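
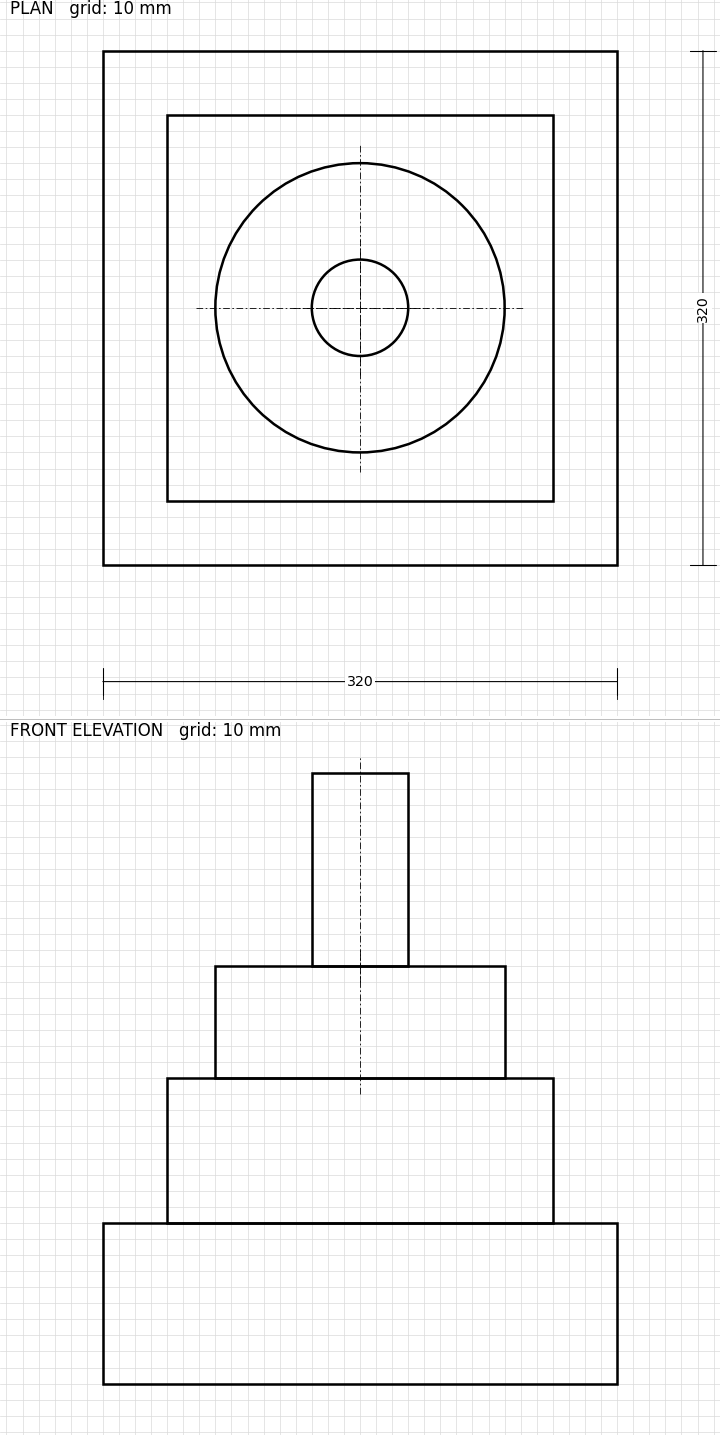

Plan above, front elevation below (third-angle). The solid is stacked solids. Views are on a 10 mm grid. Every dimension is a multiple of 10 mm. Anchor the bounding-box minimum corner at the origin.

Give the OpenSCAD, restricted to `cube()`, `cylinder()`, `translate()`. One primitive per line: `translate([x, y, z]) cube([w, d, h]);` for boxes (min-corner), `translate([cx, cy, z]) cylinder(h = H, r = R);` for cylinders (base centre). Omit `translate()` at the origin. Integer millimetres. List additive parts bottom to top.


cube([320, 320, 100]);
translate([40, 40, 100]) cube([240, 240, 90]);
translate([160, 160, 190]) cylinder(h = 70, r = 90);
translate([160, 160, 260]) cylinder(h = 120, r = 30);


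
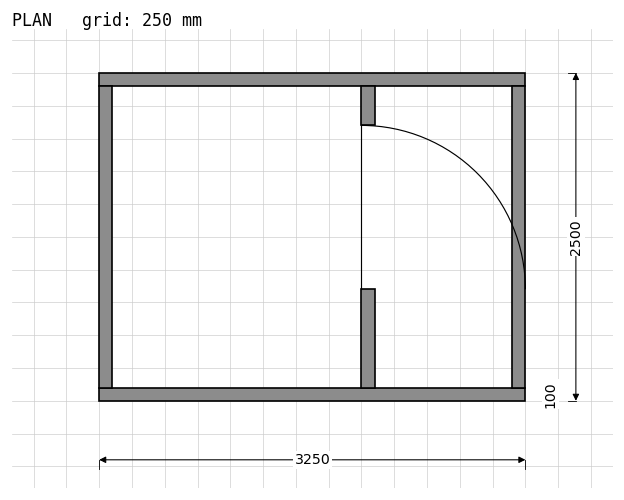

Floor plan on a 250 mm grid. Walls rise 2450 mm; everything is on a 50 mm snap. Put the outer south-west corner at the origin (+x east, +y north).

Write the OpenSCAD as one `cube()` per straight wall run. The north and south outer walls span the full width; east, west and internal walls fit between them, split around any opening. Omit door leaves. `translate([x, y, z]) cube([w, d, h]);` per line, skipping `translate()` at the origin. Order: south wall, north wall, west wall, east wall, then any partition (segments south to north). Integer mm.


cube([3250, 100, 2450]);
translate([0, 2400, 0]) cube([3250, 100, 2450]);
translate([0, 100, 0]) cube([100, 2300, 2450]);
translate([3150, 100, 0]) cube([100, 2300, 2450]);
translate([2000, 100, 0]) cube([100, 750, 2450]);
translate([2000, 2100, 0]) cube([100, 300, 2450]);


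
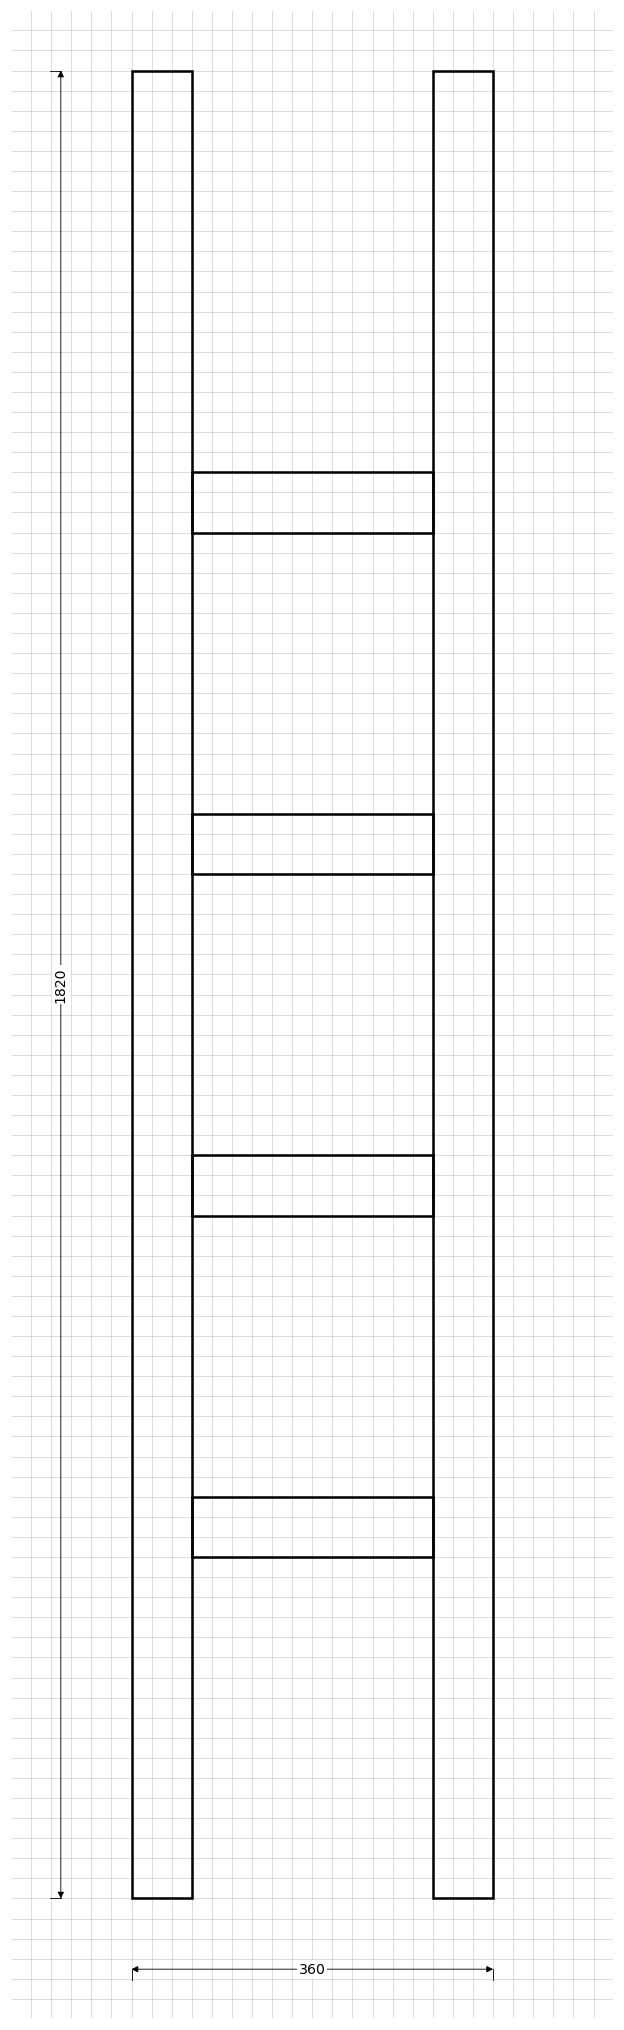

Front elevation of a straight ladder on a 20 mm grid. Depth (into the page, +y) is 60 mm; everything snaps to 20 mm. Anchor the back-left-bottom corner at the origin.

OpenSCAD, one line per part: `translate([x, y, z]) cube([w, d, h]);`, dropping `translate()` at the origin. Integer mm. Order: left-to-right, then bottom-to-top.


cube([60, 60, 1820]);
translate([60, 0, 340]) cube([240, 60, 60]);
translate([60, 0, 680]) cube([240, 60, 60]);
translate([60, 0, 1020]) cube([240, 60, 60]);
translate([60, 0, 1360]) cube([240, 60, 60]);
translate([300, 0, 0]) cube([60, 60, 1820]);


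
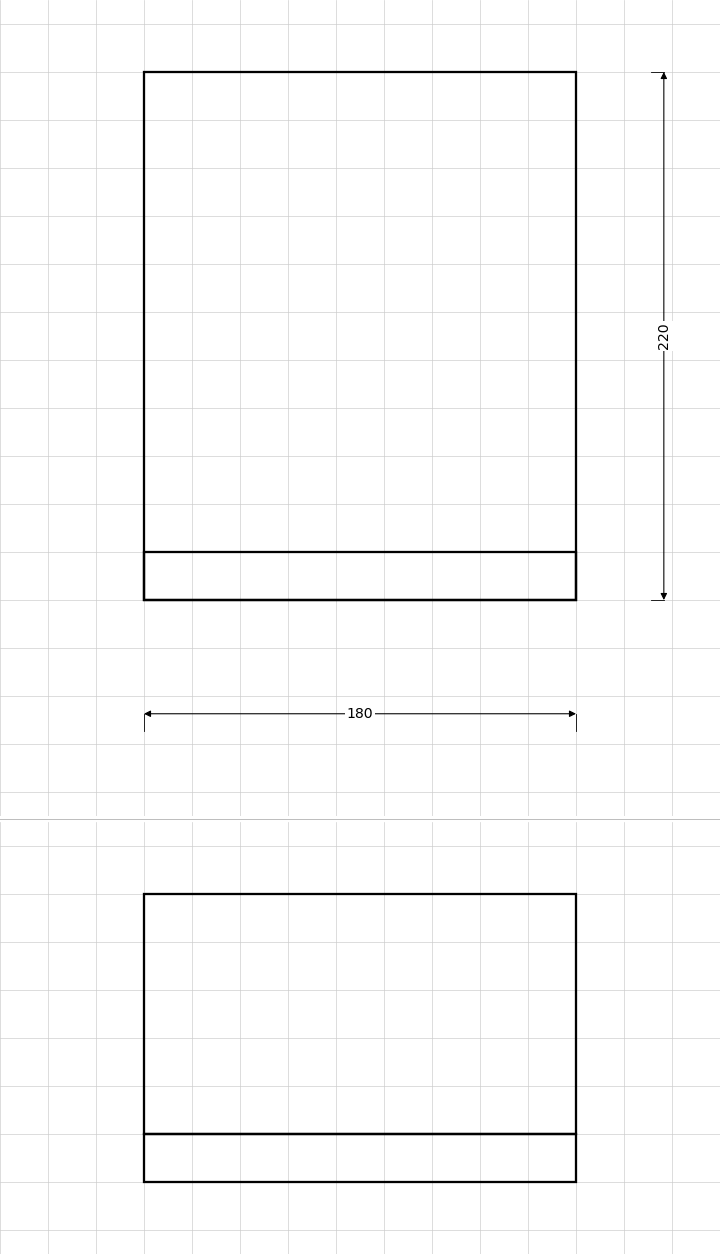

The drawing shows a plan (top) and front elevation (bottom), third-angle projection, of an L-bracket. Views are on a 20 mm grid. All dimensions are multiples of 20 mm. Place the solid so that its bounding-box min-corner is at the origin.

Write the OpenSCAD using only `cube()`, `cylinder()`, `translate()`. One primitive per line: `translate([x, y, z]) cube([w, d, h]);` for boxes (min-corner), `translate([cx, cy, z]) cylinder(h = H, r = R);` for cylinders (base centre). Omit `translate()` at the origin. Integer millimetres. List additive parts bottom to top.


cube([180, 220, 20]);
translate([0, 0, 20]) cube([180, 20, 100]);


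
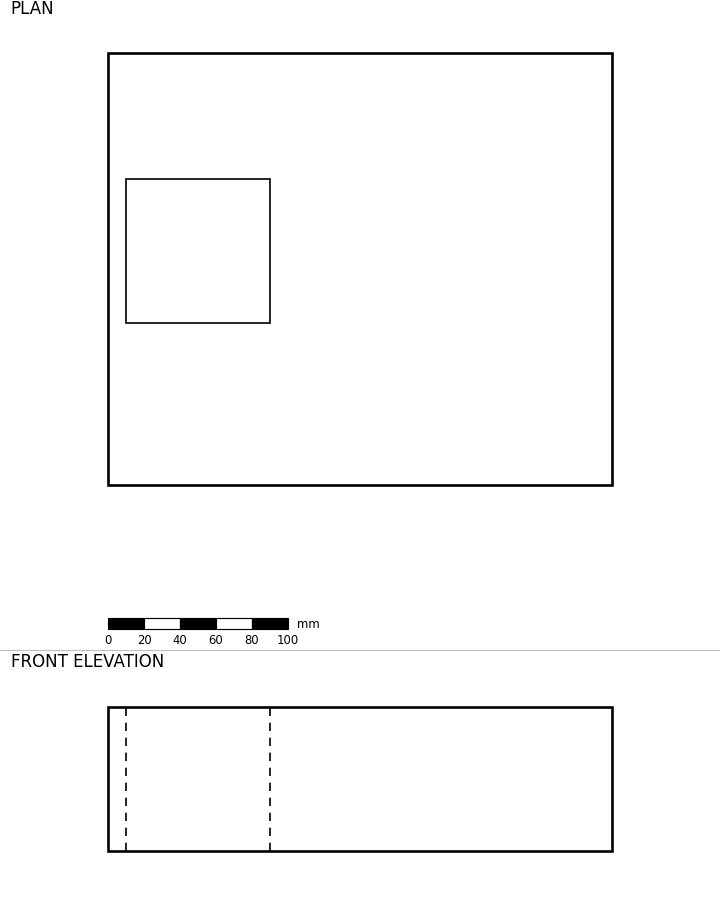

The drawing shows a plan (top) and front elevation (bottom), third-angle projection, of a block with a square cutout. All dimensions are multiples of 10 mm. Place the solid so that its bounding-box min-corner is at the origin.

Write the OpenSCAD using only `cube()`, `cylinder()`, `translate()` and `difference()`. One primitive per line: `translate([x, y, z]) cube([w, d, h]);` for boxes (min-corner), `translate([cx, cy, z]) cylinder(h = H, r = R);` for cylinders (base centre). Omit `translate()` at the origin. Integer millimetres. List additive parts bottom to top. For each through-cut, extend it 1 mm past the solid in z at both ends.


difference() {
  cube([280, 240, 80]);
  translate([10, 90, -1]) cube([80, 80, 82]);
}


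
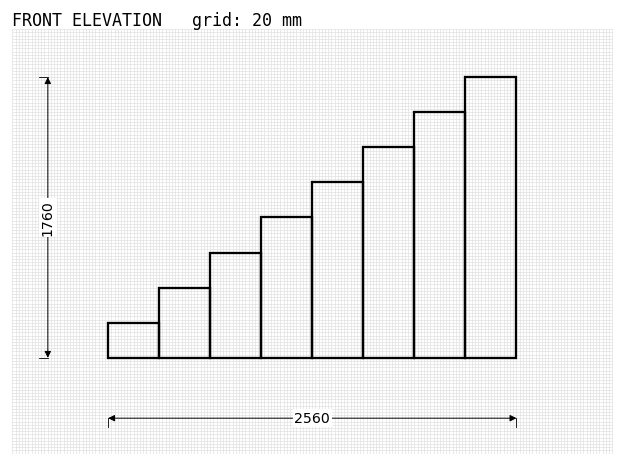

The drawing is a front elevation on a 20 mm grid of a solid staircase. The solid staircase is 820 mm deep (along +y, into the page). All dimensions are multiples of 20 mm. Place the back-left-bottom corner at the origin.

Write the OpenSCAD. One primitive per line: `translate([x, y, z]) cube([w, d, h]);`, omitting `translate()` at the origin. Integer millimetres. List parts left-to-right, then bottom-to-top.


cube([320, 820, 220]);
translate([320, 0, 0]) cube([320, 820, 440]);
translate([640, 0, 0]) cube([320, 820, 660]);
translate([960, 0, 0]) cube([320, 820, 880]);
translate([1280, 0, 0]) cube([320, 820, 1100]);
translate([1600, 0, 0]) cube([320, 820, 1320]);
translate([1920, 0, 0]) cube([320, 820, 1540]);
translate([2240, 0, 0]) cube([320, 820, 1760]);


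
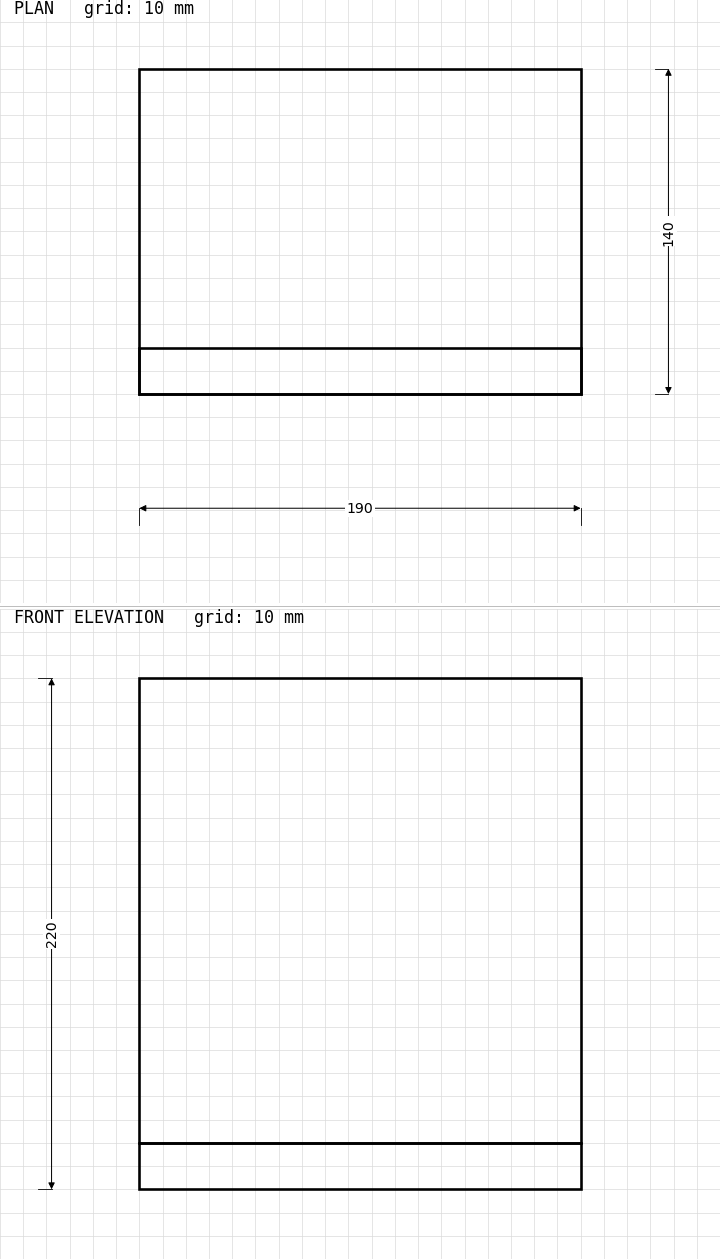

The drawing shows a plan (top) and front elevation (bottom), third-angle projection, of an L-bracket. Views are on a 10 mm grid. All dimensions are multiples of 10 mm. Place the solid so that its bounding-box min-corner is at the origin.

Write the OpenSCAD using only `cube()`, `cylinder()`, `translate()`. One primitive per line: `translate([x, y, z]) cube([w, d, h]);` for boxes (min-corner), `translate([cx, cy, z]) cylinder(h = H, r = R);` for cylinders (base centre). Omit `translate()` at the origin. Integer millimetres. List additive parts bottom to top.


cube([190, 140, 20]);
translate([0, 0, 20]) cube([190, 20, 200]);


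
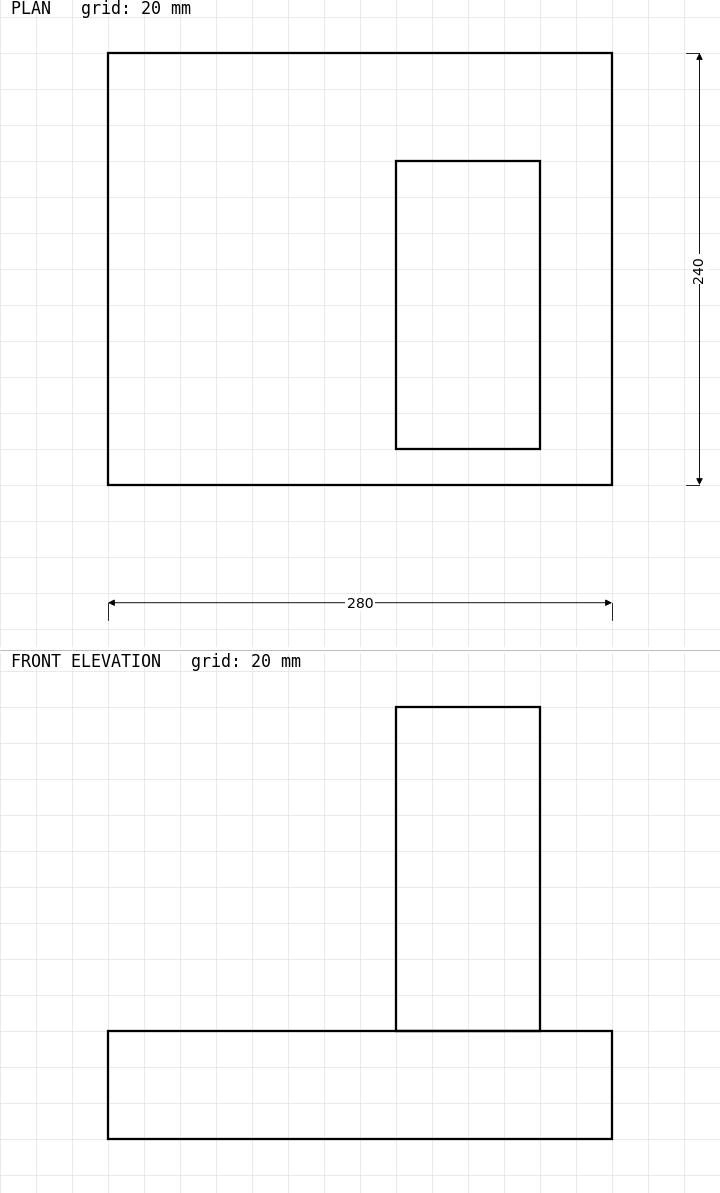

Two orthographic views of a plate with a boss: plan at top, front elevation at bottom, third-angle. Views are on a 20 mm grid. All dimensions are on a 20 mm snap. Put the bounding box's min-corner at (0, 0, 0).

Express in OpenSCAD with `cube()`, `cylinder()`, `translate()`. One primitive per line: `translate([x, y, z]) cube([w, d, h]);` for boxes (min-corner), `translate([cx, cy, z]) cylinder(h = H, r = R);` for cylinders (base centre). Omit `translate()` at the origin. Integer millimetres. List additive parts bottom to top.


cube([280, 240, 60]);
translate([160, 20, 60]) cube([80, 160, 180]);


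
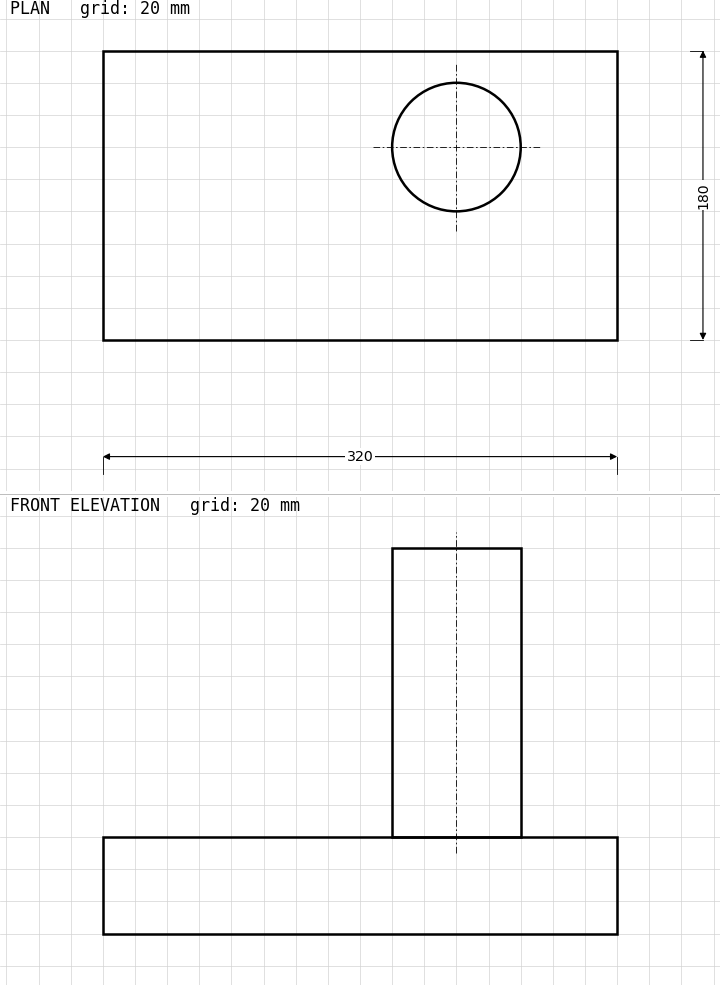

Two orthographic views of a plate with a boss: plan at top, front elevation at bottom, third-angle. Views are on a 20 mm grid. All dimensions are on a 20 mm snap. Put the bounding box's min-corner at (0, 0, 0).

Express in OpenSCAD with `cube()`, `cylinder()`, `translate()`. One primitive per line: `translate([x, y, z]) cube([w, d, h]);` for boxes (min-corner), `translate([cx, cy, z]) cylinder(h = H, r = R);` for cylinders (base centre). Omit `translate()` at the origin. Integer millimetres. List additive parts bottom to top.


cube([320, 180, 60]);
translate([220, 120, 60]) cylinder(h = 180, r = 40);


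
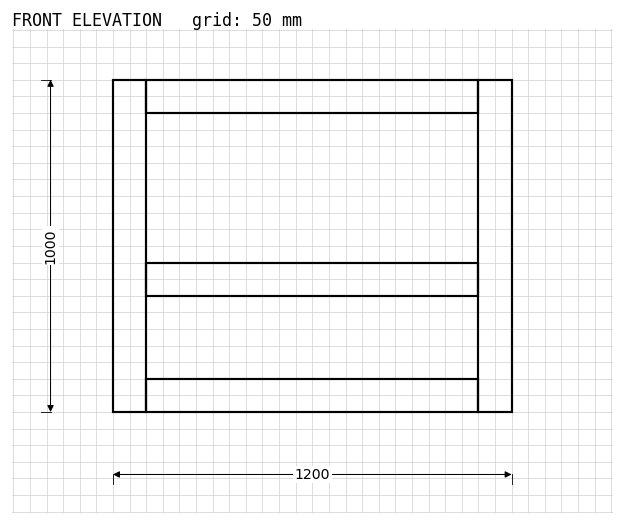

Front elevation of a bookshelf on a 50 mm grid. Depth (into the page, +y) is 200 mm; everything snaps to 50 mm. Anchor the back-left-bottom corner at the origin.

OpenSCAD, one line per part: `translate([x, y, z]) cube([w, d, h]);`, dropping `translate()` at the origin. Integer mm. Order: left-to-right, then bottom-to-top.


cube([100, 200, 1000]);
translate([100, 0, 0]) cube([1000, 200, 100]);
translate([100, 0, 350]) cube([1000, 200, 100]);
translate([100, 0, 900]) cube([1000, 200, 100]);
translate([1100, 0, 0]) cube([100, 200, 1000]);


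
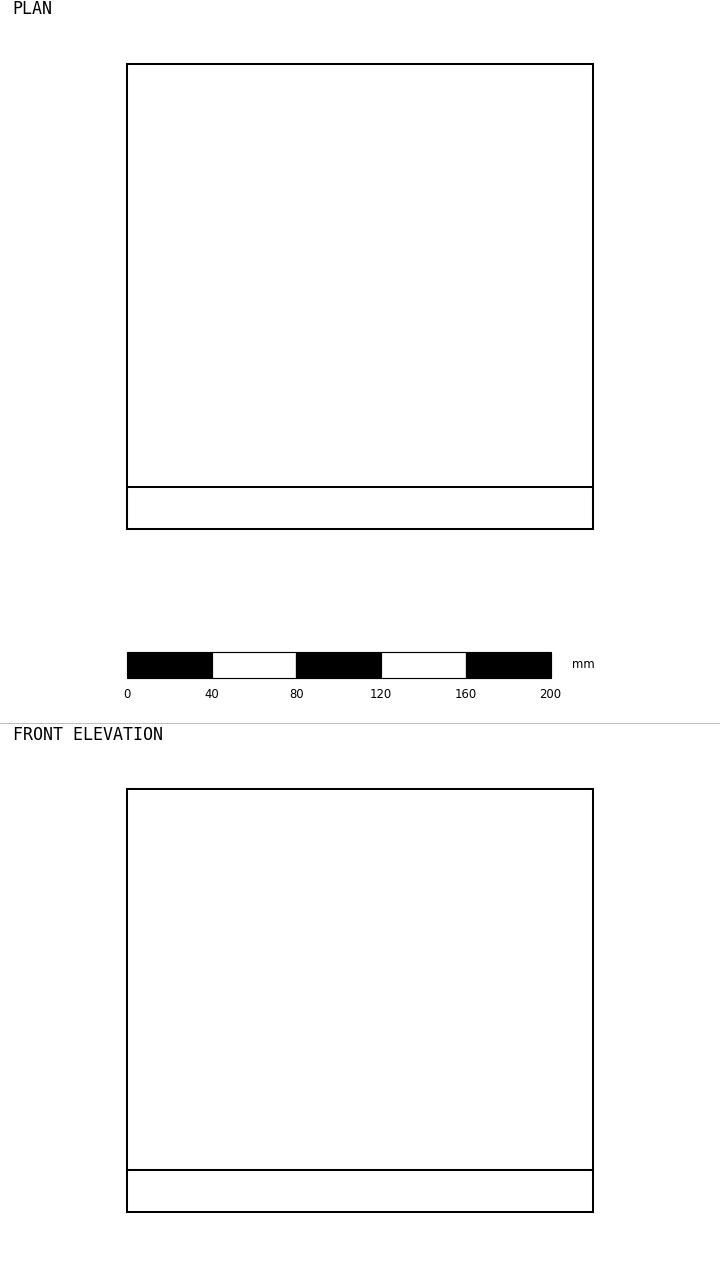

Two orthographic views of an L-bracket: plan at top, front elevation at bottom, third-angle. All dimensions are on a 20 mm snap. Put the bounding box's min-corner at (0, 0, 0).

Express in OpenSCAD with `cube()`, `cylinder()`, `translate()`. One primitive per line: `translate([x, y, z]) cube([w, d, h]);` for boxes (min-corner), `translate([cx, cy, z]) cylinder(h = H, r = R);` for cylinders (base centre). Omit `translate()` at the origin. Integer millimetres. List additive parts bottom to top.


cube([220, 220, 20]);
translate([0, 0, 20]) cube([220, 20, 180]);


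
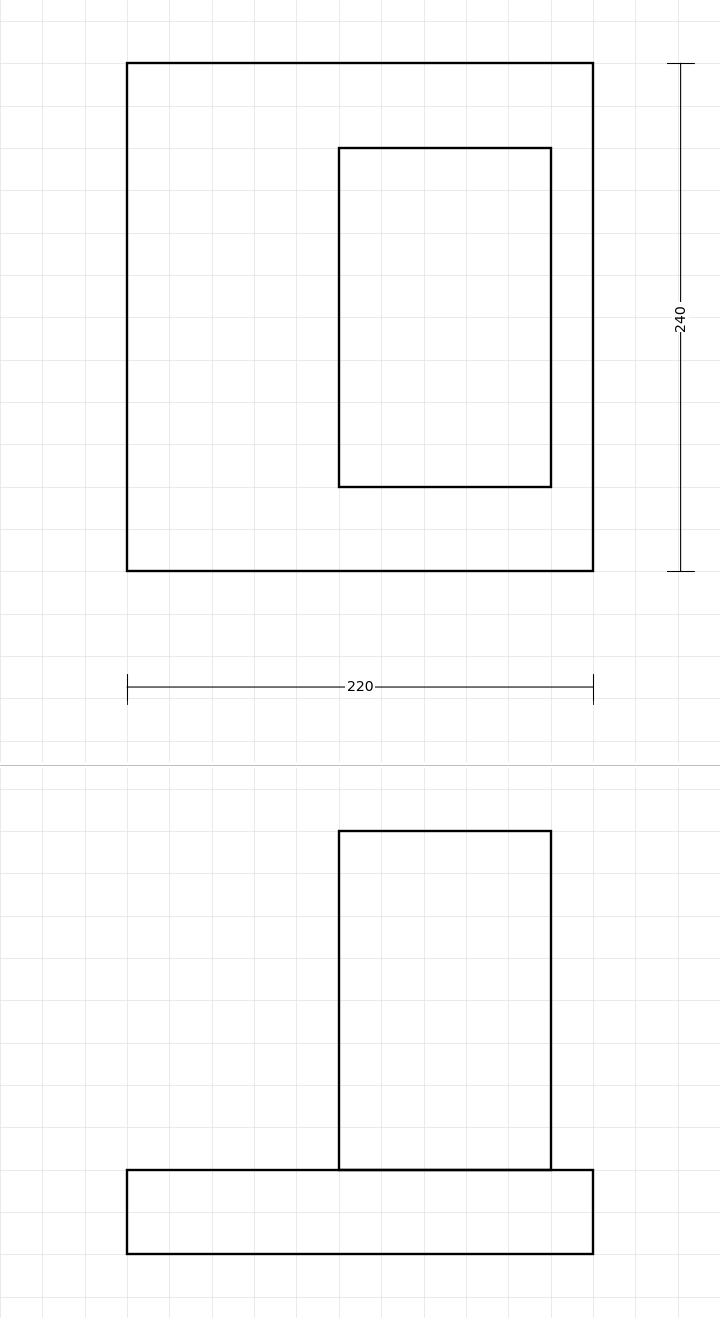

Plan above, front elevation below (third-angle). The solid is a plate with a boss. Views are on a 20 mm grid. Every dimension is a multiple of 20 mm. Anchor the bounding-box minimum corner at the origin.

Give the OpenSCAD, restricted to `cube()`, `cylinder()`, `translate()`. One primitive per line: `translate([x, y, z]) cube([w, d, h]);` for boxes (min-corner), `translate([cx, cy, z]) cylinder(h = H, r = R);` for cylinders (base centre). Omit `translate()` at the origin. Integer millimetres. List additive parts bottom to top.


cube([220, 240, 40]);
translate([100, 40, 40]) cube([100, 160, 160]);


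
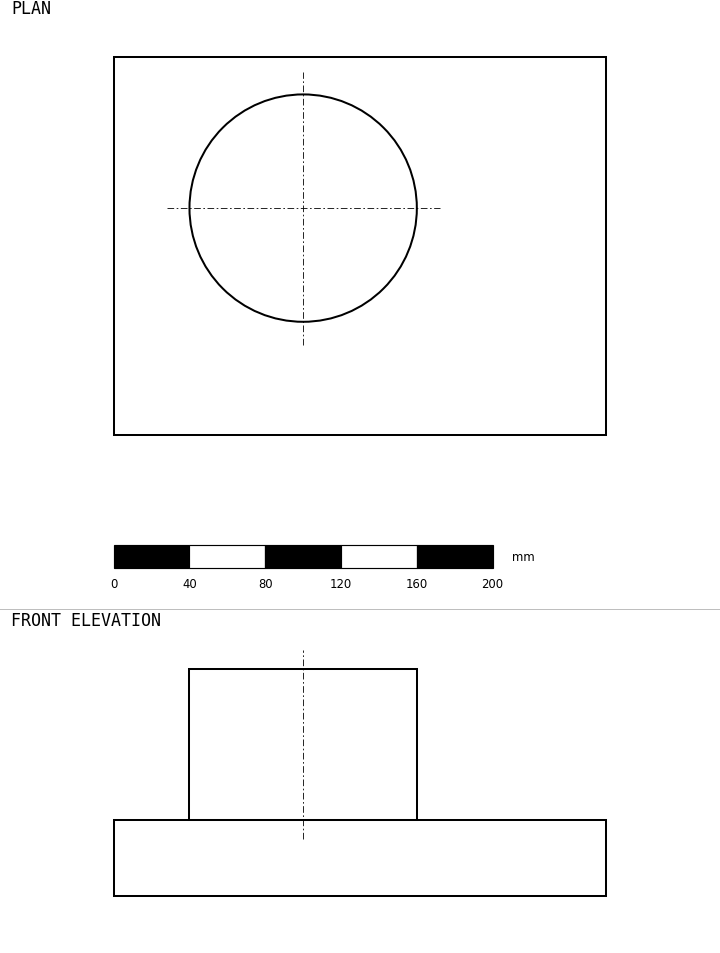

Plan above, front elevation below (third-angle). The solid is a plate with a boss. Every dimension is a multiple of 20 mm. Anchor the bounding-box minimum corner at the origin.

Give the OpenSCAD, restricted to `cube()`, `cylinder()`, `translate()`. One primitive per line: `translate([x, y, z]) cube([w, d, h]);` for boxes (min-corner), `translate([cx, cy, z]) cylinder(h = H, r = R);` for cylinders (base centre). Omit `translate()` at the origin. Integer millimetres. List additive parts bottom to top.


cube([260, 200, 40]);
translate([100, 120, 40]) cylinder(h = 80, r = 60);


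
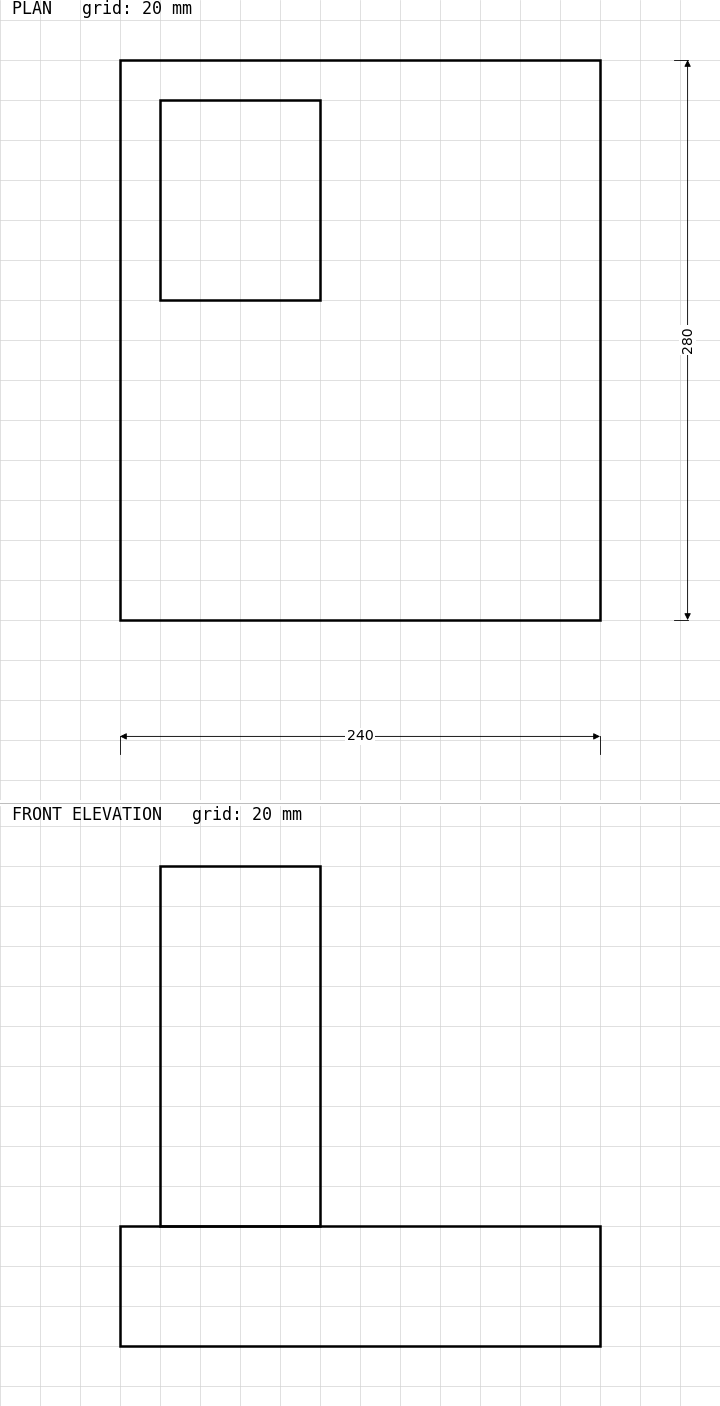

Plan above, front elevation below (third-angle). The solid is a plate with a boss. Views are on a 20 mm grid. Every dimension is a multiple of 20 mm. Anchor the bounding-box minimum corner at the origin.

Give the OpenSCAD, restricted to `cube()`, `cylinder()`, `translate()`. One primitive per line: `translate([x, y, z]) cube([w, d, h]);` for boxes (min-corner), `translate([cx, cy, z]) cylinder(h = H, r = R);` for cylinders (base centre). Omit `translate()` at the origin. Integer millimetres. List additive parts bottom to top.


cube([240, 280, 60]);
translate([20, 160, 60]) cube([80, 100, 180]);


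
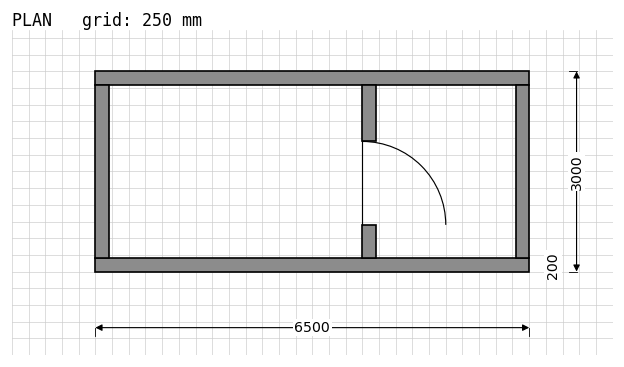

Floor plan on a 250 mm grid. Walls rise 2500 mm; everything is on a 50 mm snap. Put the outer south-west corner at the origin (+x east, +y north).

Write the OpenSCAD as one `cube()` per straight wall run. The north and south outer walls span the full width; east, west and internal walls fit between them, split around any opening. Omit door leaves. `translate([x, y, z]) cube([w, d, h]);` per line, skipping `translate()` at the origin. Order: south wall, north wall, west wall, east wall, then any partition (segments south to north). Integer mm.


cube([6500, 200, 2500]);
translate([0, 2800, 0]) cube([6500, 200, 2500]);
translate([0, 200, 0]) cube([200, 2600, 2500]);
translate([6300, 200, 0]) cube([200, 2600, 2500]);
translate([4000, 200, 0]) cube([200, 500, 2500]);
translate([4000, 1950, 0]) cube([200, 850, 2500]);


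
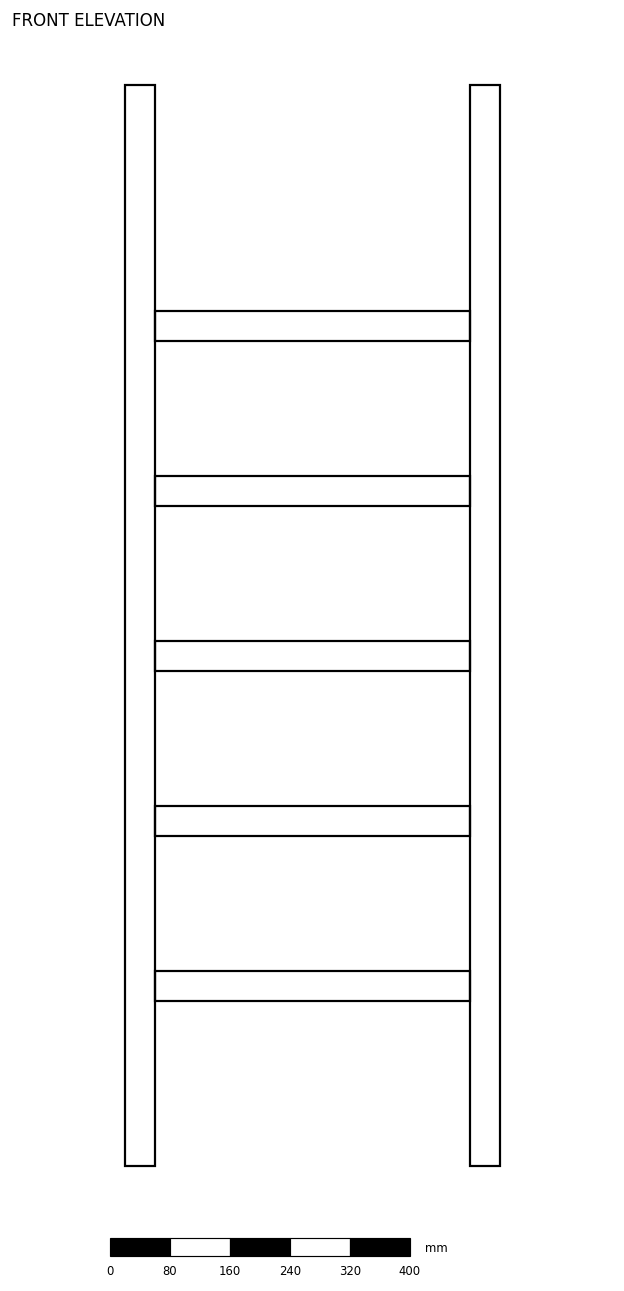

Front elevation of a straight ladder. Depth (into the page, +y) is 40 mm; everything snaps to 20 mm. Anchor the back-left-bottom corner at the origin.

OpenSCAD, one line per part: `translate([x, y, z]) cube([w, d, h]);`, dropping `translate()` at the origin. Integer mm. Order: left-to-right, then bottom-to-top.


cube([40, 40, 1440]);
translate([40, 0, 220]) cube([420, 40, 40]);
translate([40, 0, 440]) cube([420, 40, 40]);
translate([40, 0, 660]) cube([420, 40, 40]);
translate([40, 0, 880]) cube([420, 40, 40]);
translate([40, 0, 1100]) cube([420, 40, 40]);
translate([460, 0, 0]) cube([40, 40, 1440]);


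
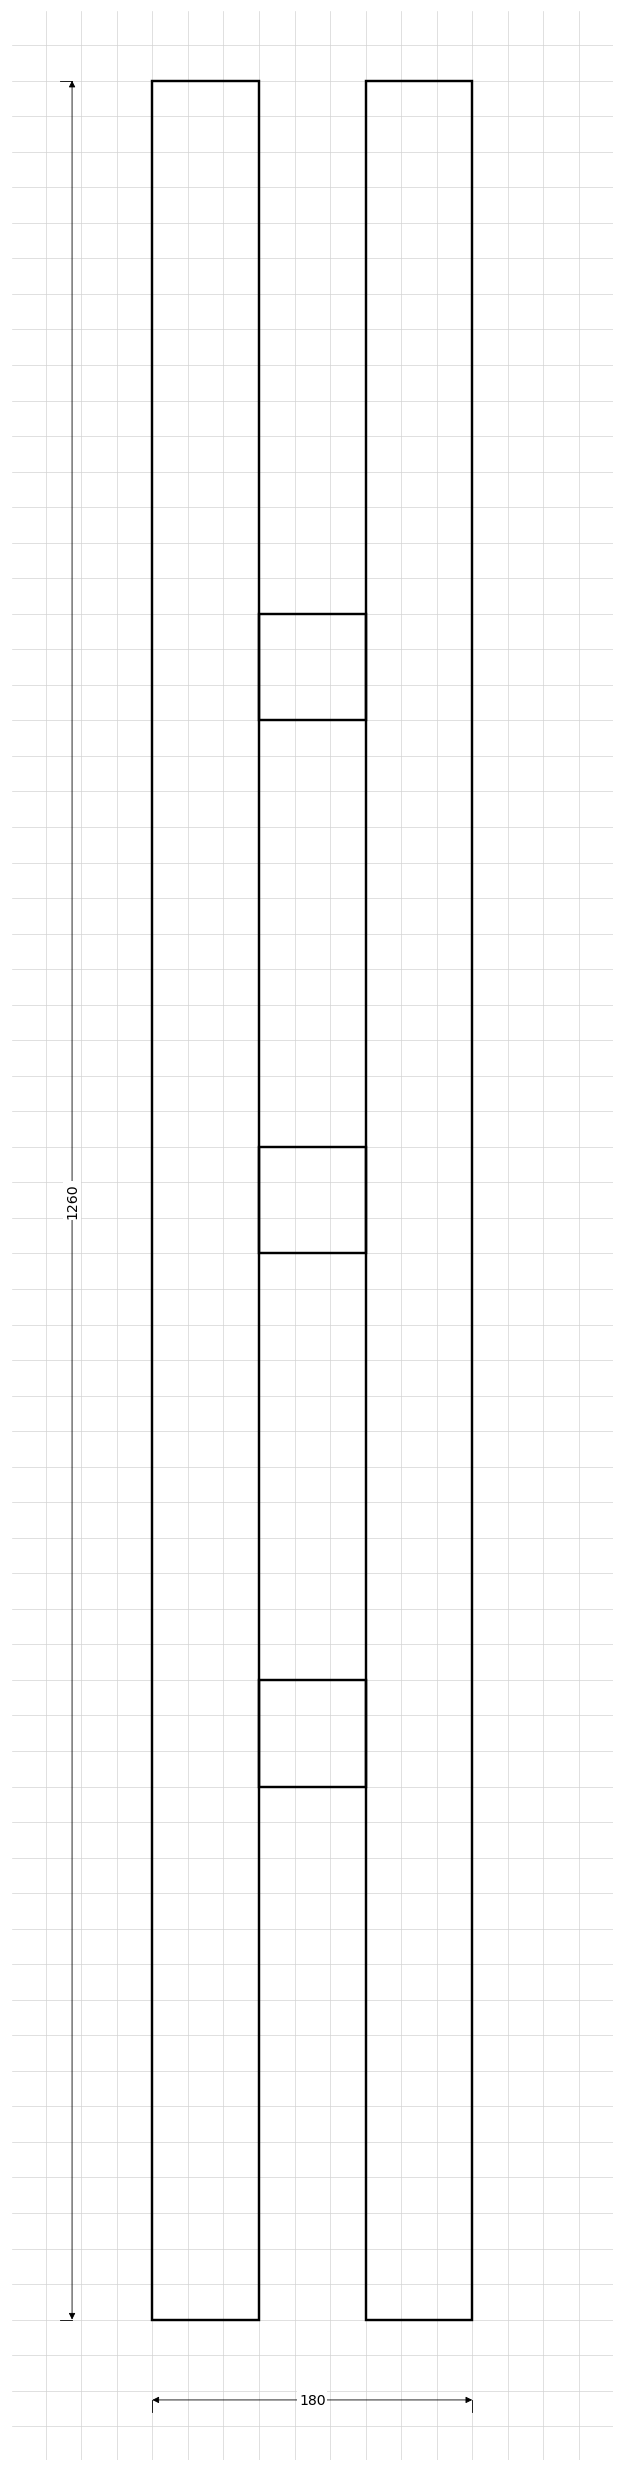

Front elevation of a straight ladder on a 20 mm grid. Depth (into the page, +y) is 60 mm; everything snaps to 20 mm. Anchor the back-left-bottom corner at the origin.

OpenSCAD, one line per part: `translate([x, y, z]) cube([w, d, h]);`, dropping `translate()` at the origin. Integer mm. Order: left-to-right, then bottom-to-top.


cube([60, 60, 1260]);
translate([60, 0, 300]) cube([60, 60, 60]);
translate([60, 0, 600]) cube([60, 60, 60]);
translate([60, 0, 900]) cube([60, 60, 60]);
translate([120, 0, 0]) cube([60, 60, 1260]);


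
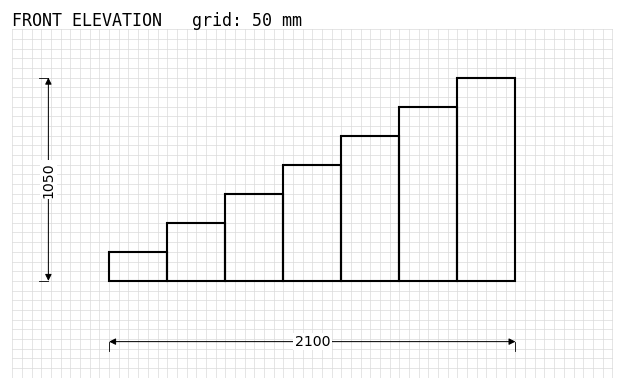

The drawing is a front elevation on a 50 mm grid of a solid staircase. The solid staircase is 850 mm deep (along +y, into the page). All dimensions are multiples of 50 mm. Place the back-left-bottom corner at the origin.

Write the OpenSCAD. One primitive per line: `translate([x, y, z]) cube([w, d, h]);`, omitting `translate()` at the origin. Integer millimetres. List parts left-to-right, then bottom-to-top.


cube([300, 850, 150]);
translate([300, 0, 0]) cube([300, 850, 300]);
translate([600, 0, 0]) cube([300, 850, 450]);
translate([900, 0, 0]) cube([300, 850, 600]);
translate([1200, 0, 0]) cube([300, 850, 750]);
translate([1500, 0, 0]) cube([300, 850, 900]);
translate([1800, 0, 0]) cube([300, 850, 1050]);


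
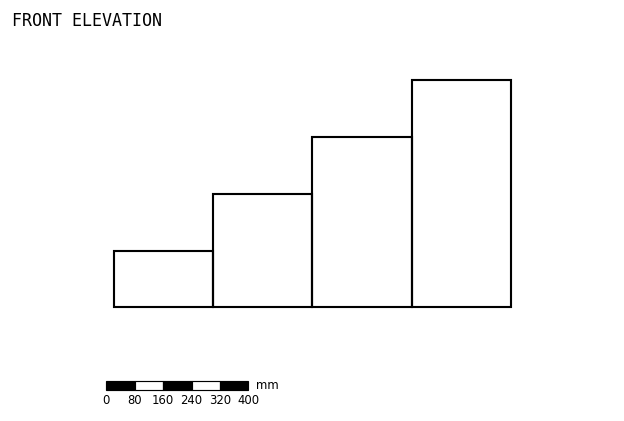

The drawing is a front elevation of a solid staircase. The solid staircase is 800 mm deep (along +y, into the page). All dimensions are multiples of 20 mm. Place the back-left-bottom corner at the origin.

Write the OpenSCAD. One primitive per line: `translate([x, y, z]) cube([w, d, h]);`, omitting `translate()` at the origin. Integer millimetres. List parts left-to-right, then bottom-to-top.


cube([280, 800, 160]);
translate([280, 0, 0]) cube([280, 800, 320]);
translate([560, 0, 0]) cube([280, 800, 480]);
translate([840, 0, 0]) cube([280, 800, 640]);


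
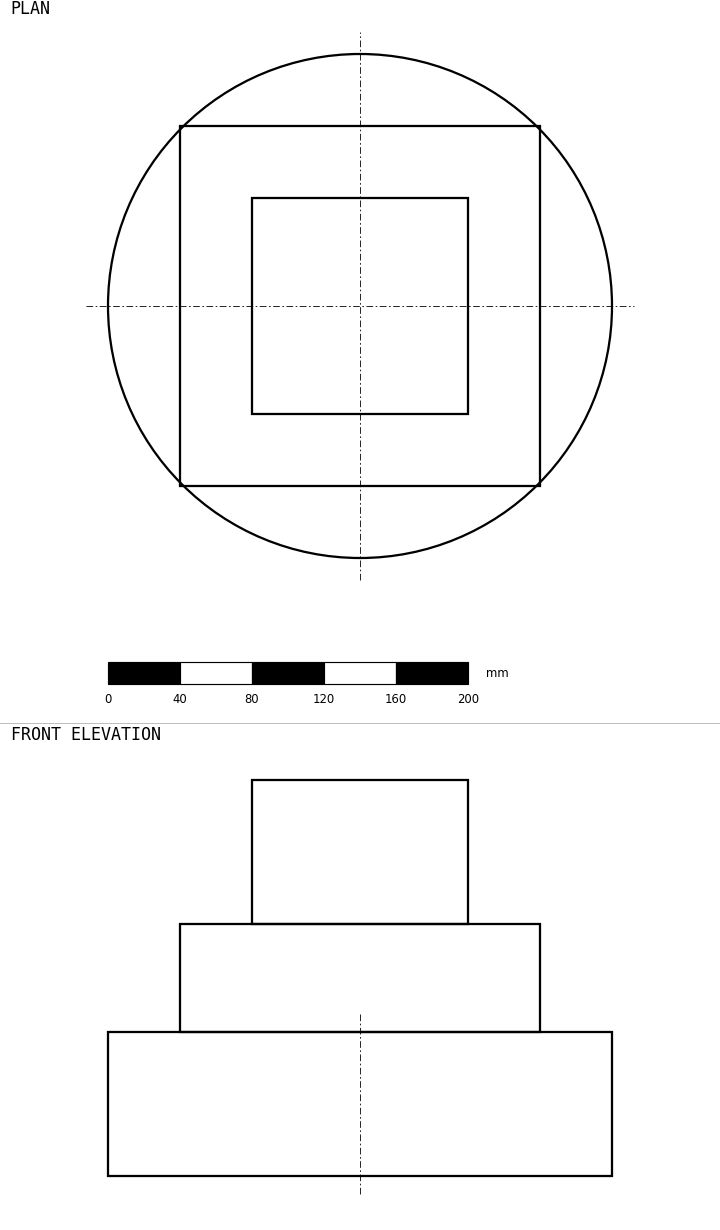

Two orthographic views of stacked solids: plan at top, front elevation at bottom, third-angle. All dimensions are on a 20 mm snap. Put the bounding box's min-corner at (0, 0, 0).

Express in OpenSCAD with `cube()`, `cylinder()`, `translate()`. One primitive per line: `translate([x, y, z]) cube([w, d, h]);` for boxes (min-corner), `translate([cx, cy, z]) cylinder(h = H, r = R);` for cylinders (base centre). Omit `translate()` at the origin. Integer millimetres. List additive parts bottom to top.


translate([140, 140, 0]) cylinder(h = 80, r = 140);
translate([40, 40, 80]) cube([200, 200, 60]);
translate([80, 80, 140]) cube([120, 120, 80]);


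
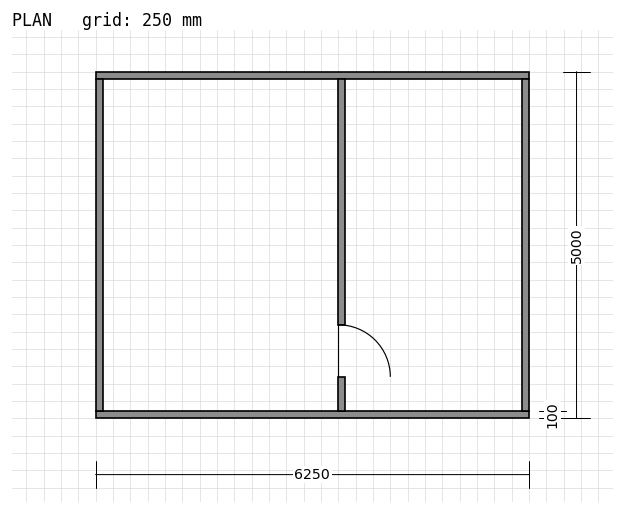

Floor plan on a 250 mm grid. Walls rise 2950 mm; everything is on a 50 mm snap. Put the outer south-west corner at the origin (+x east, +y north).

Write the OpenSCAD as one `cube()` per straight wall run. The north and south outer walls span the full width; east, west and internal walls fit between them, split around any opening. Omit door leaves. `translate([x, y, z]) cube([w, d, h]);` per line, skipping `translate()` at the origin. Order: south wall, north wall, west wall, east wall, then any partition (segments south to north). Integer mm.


cube([6250, 100, 2950]);
translate([0, 4900, 0]) cube([6250, 100, 2950]);
translate([0, 100, 0]) cube([100, 4800, 2950]);
translate([6150, 100, 0]) cube([100, 4800, 2950]);
translate([3500, 100, 0]) cube([100, 500, 2950]);
translate([3500, 1350, 0]) cube([100, 3550, 2950]);


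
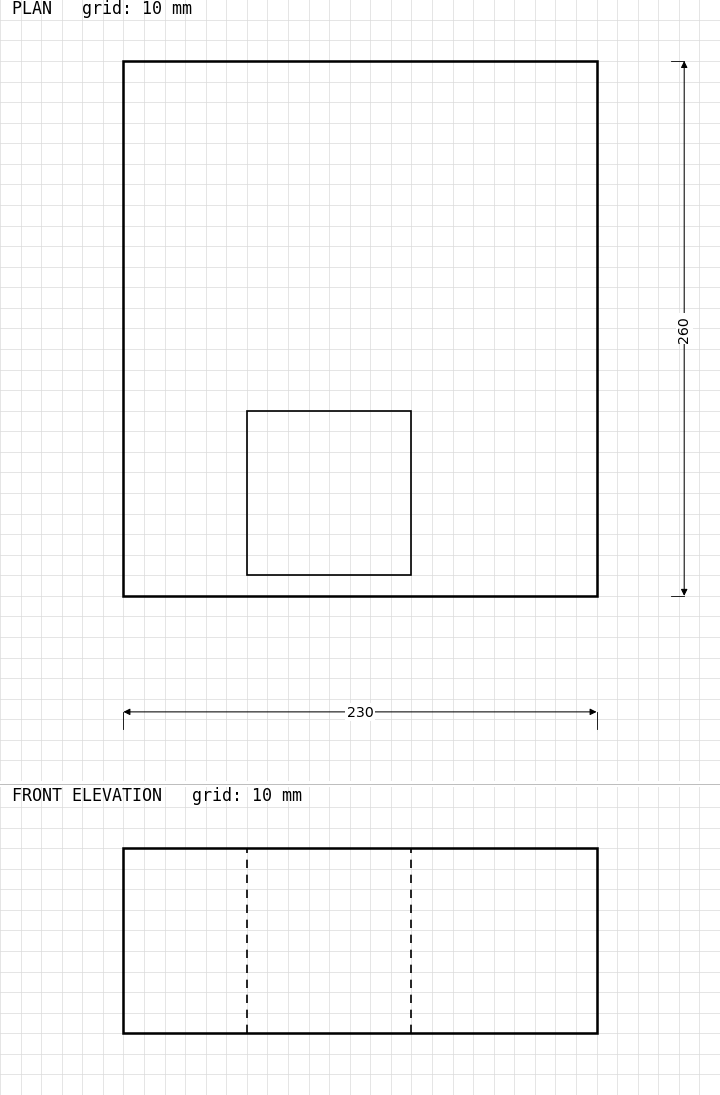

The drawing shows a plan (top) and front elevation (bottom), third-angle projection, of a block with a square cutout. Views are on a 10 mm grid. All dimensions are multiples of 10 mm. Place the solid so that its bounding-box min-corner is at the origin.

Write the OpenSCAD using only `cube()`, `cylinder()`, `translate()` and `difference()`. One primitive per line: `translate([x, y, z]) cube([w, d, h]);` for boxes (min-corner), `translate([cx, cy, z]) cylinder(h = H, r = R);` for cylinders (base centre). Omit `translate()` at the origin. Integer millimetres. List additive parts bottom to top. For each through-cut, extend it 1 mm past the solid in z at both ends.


difference() {
  cube([230, 260, 90]);
  translate([60, 10, -1]) cube([80, 80, 92]);
}


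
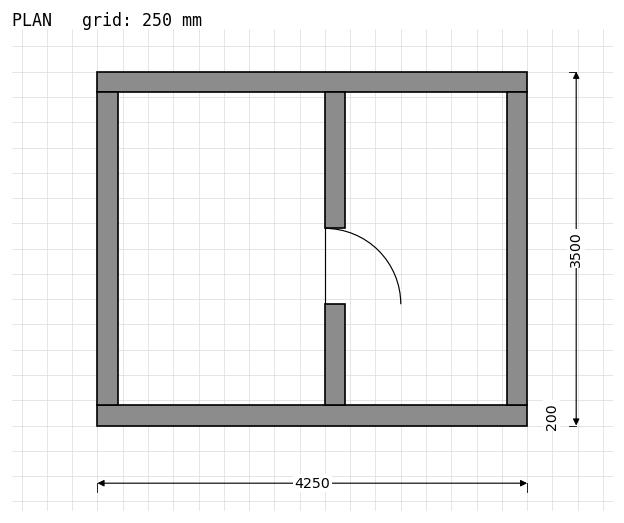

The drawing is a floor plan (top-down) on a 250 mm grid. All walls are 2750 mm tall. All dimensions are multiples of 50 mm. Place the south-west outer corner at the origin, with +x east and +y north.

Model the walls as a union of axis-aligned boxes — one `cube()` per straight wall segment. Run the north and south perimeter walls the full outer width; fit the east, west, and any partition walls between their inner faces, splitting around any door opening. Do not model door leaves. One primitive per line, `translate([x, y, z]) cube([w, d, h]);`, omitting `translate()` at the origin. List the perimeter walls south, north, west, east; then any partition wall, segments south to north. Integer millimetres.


cube([4250, 200, 2750]);
translate([0, 3300, 0]) cube([4250, 200, 2750]);
translate([0, 200, 0]) cube([200, 3100, 2750]);
translate([4050, 200, 0]) cube([200, 3100, 2750]);
translate([2250, 200, 0]) cube([200, 1000, 2750]);
translate([2250, 1950, 0]) cube([200, 1350, 2750]);


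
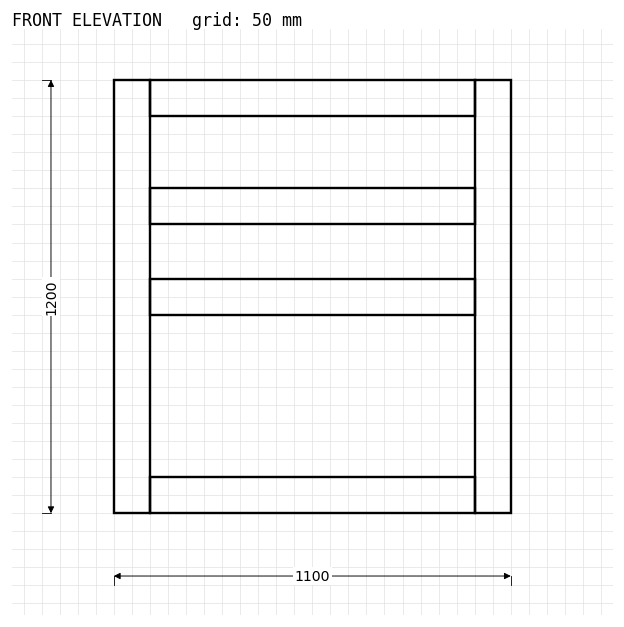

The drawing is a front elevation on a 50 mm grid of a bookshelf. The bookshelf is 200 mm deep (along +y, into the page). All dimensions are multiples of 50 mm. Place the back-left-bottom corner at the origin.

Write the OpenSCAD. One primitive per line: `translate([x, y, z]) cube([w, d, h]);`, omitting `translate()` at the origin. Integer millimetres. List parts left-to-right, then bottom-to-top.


cube([100, 200, 1200]);
translate([100, 0, 0]) cube([900, 200, 100]);
translate([100, 0, 550]) cube([900, 200, 100]);
translate([100, 0, 800]) cube([900, 200, 100]);
translate([100, 0, 1100]) cube([900, 200, 100]);
translate([1000, 0, 0]) cube([100, 200, 1200]);


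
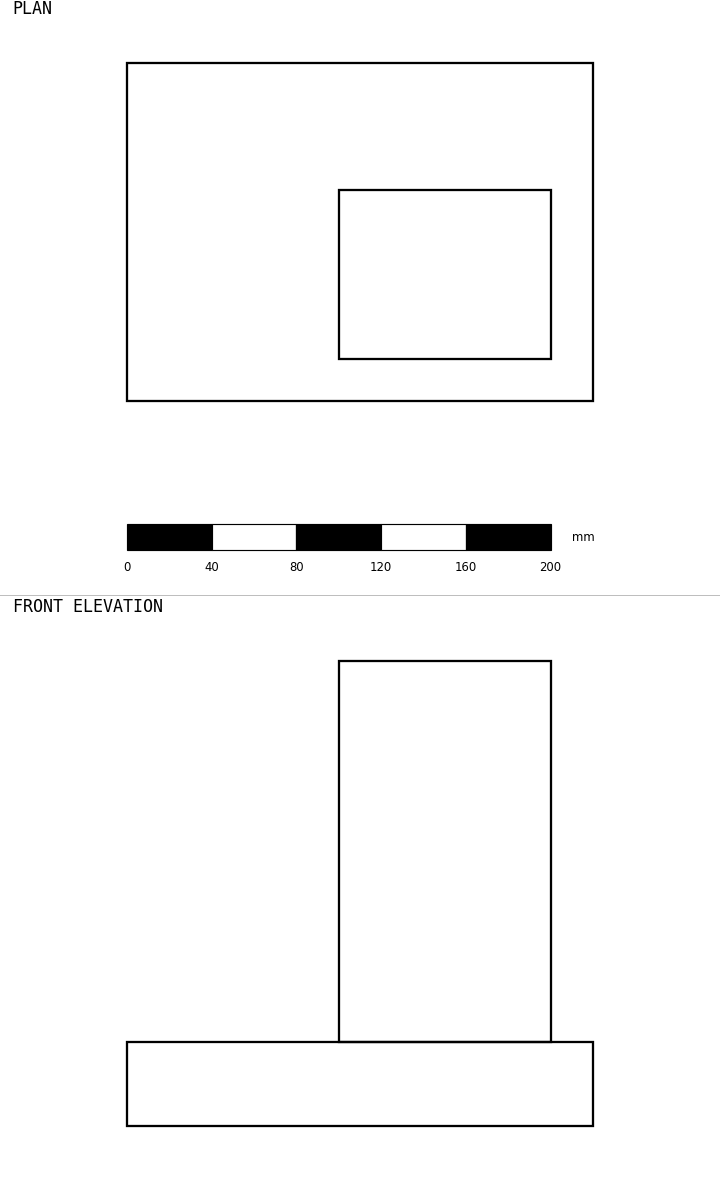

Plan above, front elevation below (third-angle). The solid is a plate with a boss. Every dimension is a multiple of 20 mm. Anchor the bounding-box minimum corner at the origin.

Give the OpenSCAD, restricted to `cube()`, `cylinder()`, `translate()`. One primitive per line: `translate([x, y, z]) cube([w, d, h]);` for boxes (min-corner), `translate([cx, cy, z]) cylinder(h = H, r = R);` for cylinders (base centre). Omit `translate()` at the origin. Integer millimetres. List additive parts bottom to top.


cube([220, 160, 40]);
translate([100, 20, 40]) cube([100, 80, 180]);


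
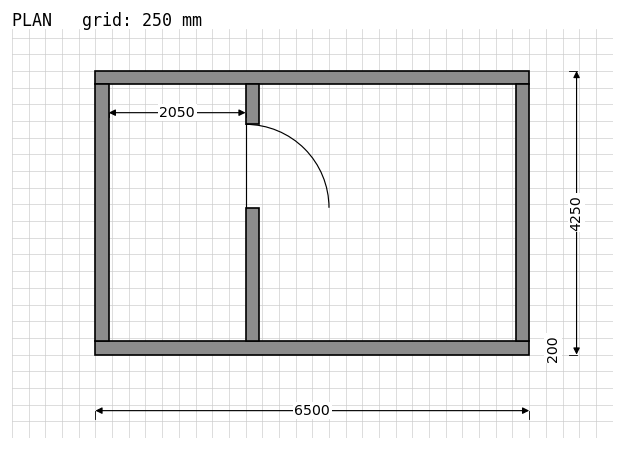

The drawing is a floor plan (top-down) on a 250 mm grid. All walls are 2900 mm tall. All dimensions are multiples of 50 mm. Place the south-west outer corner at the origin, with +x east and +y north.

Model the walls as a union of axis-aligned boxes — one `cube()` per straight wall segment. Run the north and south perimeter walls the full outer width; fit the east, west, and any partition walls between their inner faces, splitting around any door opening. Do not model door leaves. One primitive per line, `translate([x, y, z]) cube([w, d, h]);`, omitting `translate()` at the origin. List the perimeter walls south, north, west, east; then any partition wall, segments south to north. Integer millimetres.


cube([6500, 200, 2900]);
translate([0, 4050, 0]) cube([6500, 200, 2900]);
translate([0, 200, 0]) cube([200, 3850, 2900]);
translate([6300, 200, 0]) cube([200, 3850, 2900]);
translate([2250, 200, 0]) cube([200, 2000, 2900]);
translate([2250, 3450, 0]) cube([200, 600, 2900]);


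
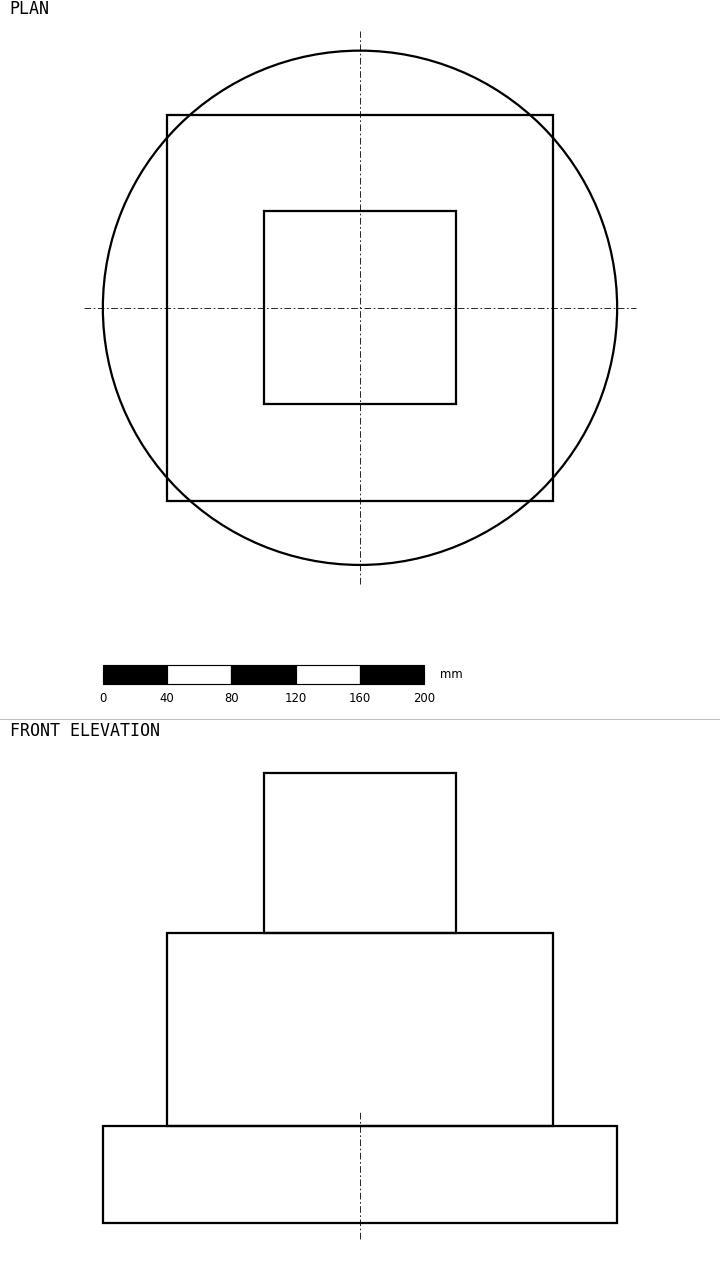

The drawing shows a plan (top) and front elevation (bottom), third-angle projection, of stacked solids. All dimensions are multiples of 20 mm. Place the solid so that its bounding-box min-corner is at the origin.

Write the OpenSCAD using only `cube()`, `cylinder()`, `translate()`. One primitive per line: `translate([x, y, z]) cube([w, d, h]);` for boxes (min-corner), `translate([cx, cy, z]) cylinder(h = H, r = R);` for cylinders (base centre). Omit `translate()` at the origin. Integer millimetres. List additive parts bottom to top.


translate([160, 160, 0]) cylinder(h = 60, r = 160);
translate([40, 40, 60]) cube([240, 240, 120]);
translate([100, 100, 180]) cube([120, 120, 100]);


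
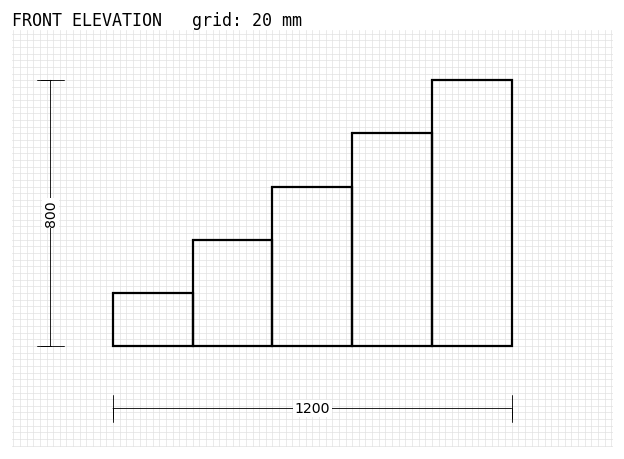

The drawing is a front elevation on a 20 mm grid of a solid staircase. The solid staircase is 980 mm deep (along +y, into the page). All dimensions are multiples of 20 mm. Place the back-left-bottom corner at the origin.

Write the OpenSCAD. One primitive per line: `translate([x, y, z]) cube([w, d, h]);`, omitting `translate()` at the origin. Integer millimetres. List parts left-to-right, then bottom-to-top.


cube([240, 980, 160]);
translate([240, 0, 0]) cube([240, 980, 320]);
translate([480, 0, 0]) cube([240, 980, 480]);
translate([720, 0, 0]) cube([240, 980, 640]);
translate([960, 0, 0]) cube([240, 980, 800]);


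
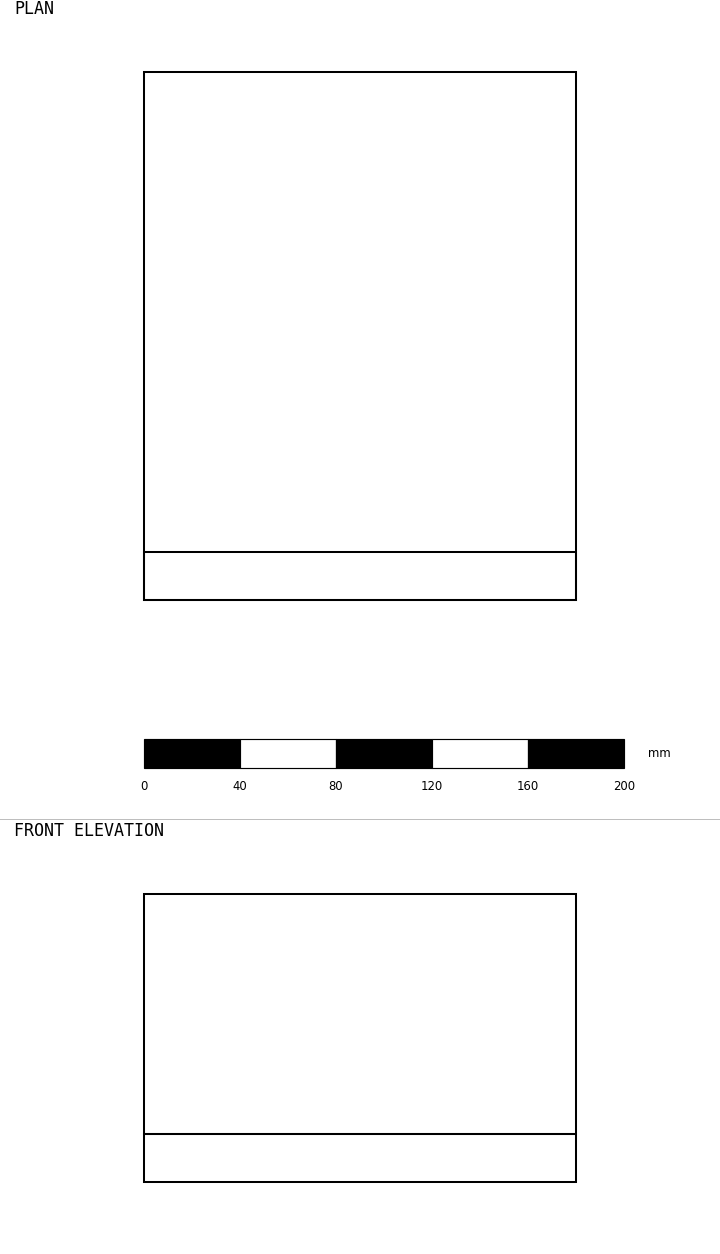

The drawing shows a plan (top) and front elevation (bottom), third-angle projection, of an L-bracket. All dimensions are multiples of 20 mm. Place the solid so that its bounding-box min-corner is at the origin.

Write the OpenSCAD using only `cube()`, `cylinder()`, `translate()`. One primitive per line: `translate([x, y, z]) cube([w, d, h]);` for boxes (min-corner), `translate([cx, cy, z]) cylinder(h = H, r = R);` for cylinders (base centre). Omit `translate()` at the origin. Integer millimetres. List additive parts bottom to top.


cube([180, 220, 20]);
translate([0, 0, 20]) cube([180, 20, 100]);


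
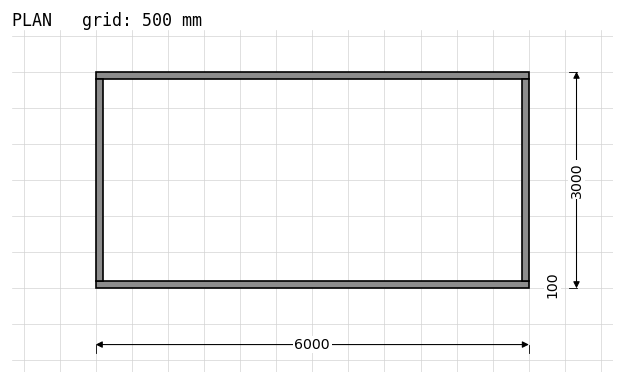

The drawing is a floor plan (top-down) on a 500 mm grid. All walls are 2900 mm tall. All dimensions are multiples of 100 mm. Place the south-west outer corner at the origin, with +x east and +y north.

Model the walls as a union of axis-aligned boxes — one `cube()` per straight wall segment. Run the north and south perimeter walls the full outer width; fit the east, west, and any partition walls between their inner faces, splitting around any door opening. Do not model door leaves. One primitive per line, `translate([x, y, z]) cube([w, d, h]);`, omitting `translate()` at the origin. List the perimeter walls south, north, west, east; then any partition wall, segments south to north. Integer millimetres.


cube([6000, 100, 2900]);
translate([0, 2900, 0]) cube([6000, 100, 2900]);
translate([0, 100, 0]) cube([100, 2800, 2900]);
translate([5900, 100, 0]) cube([100, 2800, 2900]);


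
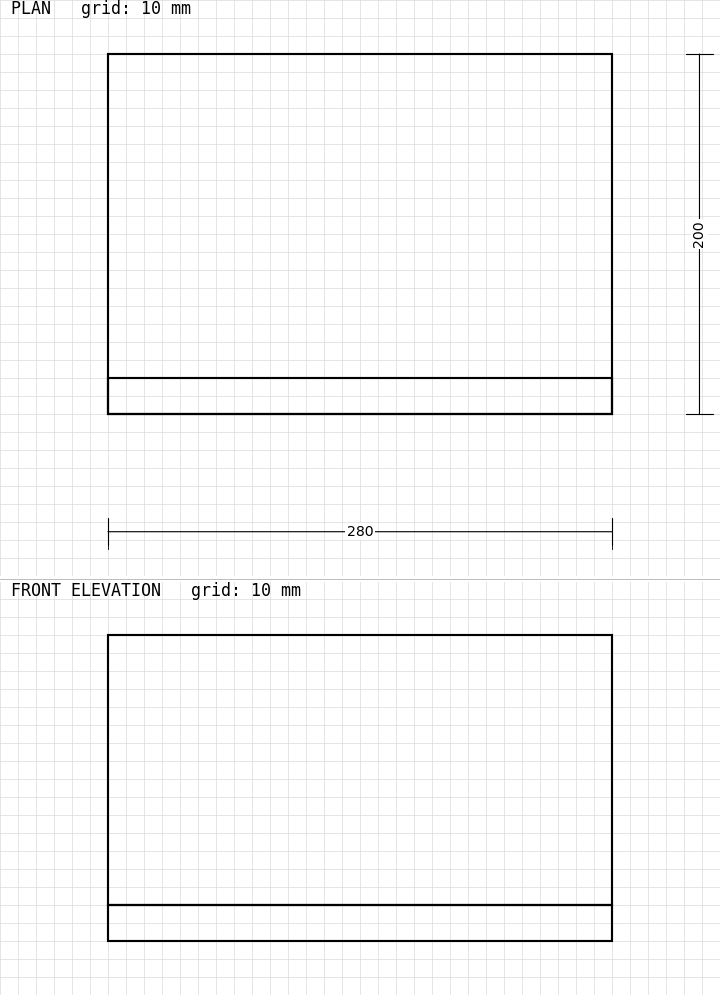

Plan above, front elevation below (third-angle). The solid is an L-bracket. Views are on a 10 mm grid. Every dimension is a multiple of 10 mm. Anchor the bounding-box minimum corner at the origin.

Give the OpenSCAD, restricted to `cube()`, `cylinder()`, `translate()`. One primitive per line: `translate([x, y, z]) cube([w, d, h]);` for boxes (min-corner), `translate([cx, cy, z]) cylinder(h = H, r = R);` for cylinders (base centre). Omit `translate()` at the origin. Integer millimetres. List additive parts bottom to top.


cube([280, 200, 20]);
translate([0, 0, 20]) cube([280, 20, 150]);


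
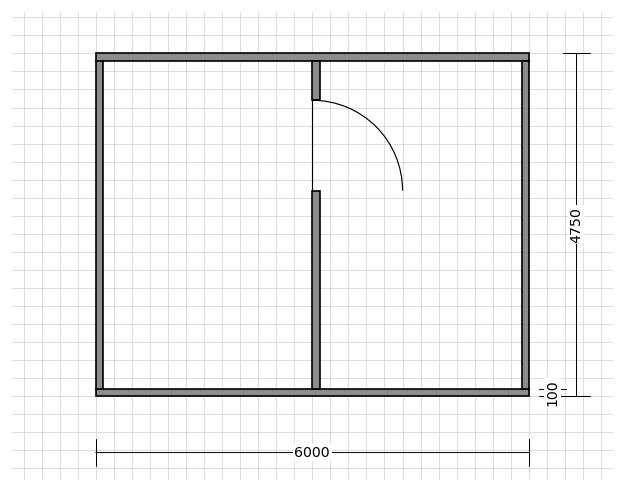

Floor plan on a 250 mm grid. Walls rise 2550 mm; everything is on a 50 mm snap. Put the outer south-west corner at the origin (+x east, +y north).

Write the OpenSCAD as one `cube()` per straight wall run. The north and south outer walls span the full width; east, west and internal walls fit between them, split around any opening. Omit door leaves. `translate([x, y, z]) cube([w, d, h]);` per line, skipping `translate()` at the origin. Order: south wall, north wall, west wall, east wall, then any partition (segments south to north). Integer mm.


cube([6000, 100, 2550]);
translate([0, 4650, 0]) cube([6000, 100, 2550]);
translate([0, 100, 0]) cube([100, 4550, 2550]);
translate([5900, 100, 0]) cube([100, 4550, 2550]);
translate([3000, 100, 0]) cube([100, 2750, 2550]);
translate([3000, 4100, 0]) cube([100, 550, 2550]);


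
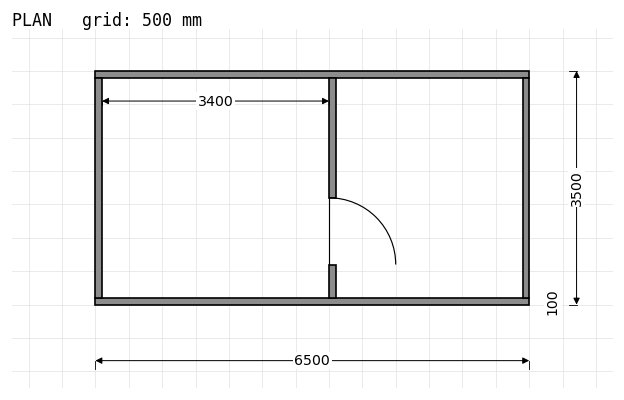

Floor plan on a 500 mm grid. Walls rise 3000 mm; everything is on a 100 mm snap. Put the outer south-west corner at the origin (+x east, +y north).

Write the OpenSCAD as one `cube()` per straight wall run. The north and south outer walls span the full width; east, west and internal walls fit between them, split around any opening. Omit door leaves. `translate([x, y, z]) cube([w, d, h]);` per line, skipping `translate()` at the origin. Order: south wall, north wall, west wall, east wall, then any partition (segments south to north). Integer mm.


cube([6500, 100, 3000]);
translate([0, 3400, 0]) cube([6500, 100, 3000]);
translate([0, 100, 0]) cube([100, 3300, 3000]);
translate([6400, 100, 0]) cube([100, 3300, 3000]);
translate([3500, 100, 0]) cube([100, 500, 3000]);
translate([3500, 1600, 0]) cube([100, 1800, 3000]);


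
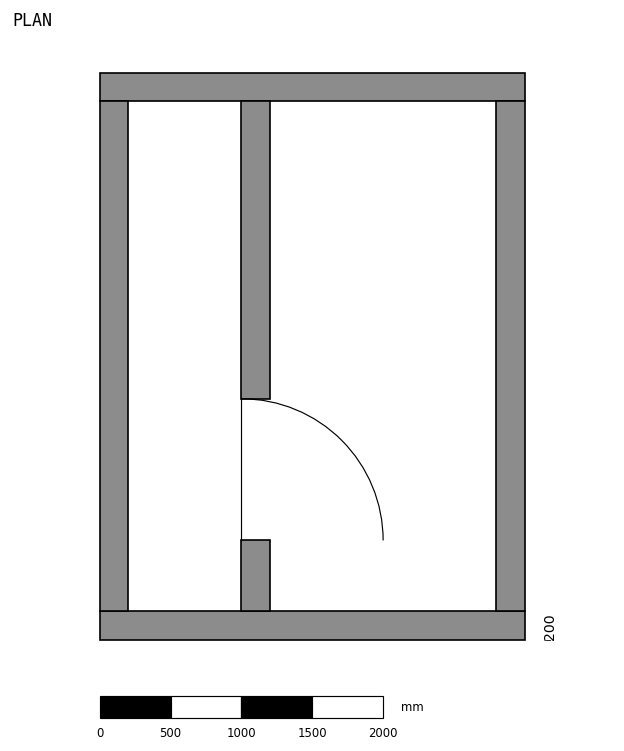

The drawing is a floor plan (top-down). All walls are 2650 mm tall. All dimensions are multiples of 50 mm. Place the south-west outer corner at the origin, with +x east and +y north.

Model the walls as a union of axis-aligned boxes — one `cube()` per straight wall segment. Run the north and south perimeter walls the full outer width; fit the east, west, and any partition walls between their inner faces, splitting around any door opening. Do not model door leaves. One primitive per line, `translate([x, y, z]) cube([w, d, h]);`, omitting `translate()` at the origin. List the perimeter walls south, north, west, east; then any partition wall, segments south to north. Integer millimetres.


cube([3000, 200, 2650]);
translate([0, 3800, 0]) cube([3000, 200, 2650]);
translate([0, 200, 0]) cube([200, 3600, 2650]);
translate([2800, 200, 0]) cube([200, 3600, 2650]);
translate([1000, 200, 0]) cube([200, 500, 2650]);
translate([1000, 1700, 0]) cube([200, 2100, 2650]);


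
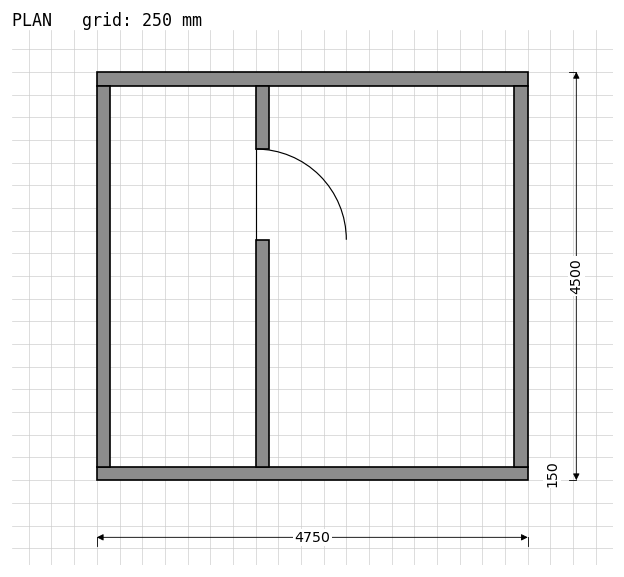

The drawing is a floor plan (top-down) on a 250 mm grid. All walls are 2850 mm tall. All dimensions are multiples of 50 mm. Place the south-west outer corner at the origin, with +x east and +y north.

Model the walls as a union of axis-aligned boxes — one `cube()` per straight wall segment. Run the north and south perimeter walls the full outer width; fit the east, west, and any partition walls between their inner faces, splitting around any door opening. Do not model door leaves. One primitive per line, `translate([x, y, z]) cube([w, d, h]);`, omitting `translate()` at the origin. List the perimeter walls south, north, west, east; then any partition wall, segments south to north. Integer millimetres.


cube([4750, 150, 2850]);
translate([0, 4350, 0]) cube([4750, 150, 2850]);
translate([0, 150, 0]) cube([150, 4200, 2850]);
translate([4600, 150, 0]) cube([150, 4200, 2850]);
translate([1750, 150, 0]) cube([150, 2500, 2850]);
translate([1750, 3650, 0]) cube([150, 700, 2850]);
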